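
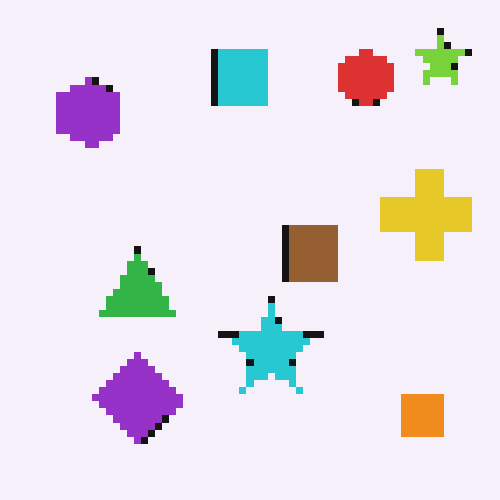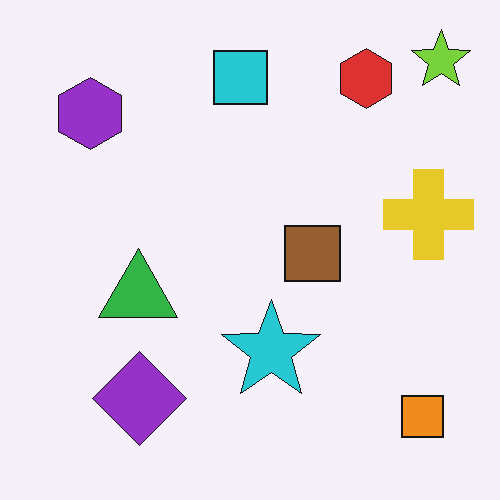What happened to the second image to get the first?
It was moderately pixelated.

Shapes are reduced to large square blocks; fine edges and outlines are lost — a downscale-then-upscale (mosaic) effect.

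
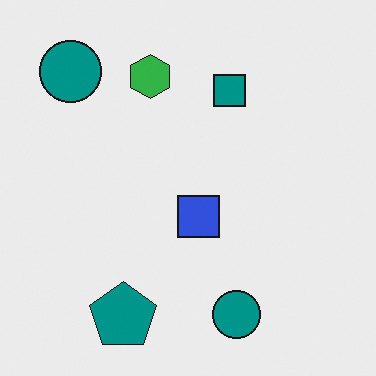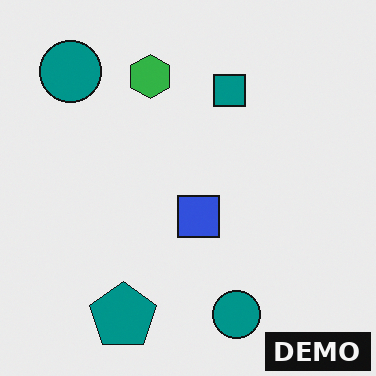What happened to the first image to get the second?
The image was watermarked with the text "DEMO" in the lower-right corner.

A dark label reading "DEMO" appears in the lower-right corner.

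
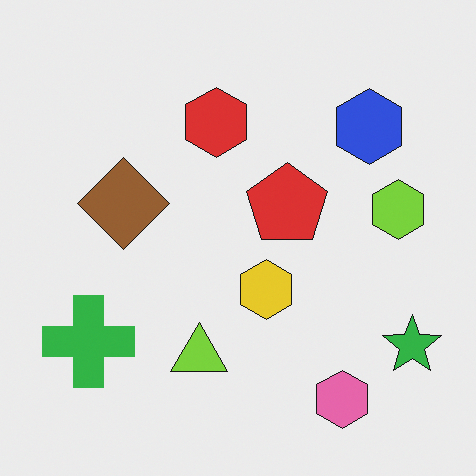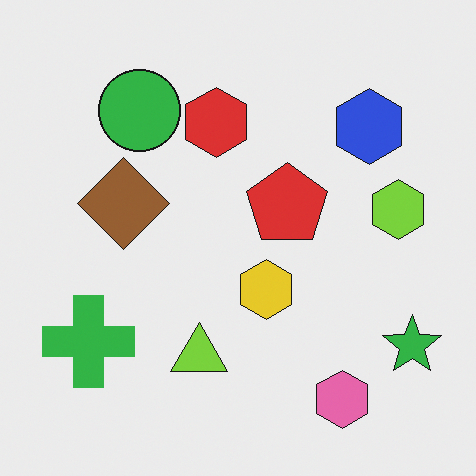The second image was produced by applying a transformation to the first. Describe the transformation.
Overlaid with an additional green circle.

A green circle appears in the second image that is absent from the first.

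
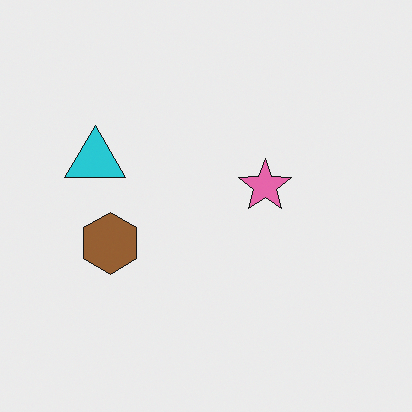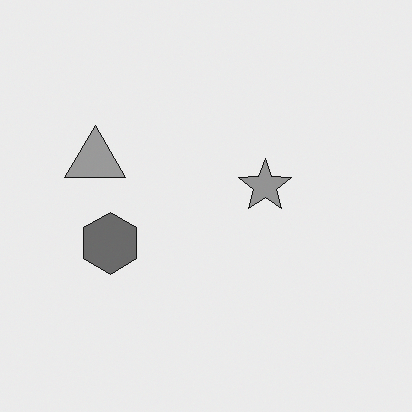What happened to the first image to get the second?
The second image is the first converted to grayscale.

All color is removed — every shape is now a shade of grey.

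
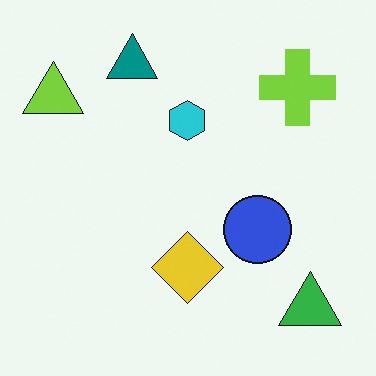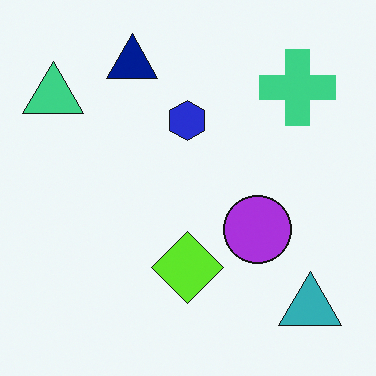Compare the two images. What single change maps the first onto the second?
It was hue-shifted by a small amount.

Every shape's color has rotated by the same amount around the hue wheel — a uniform hue shift.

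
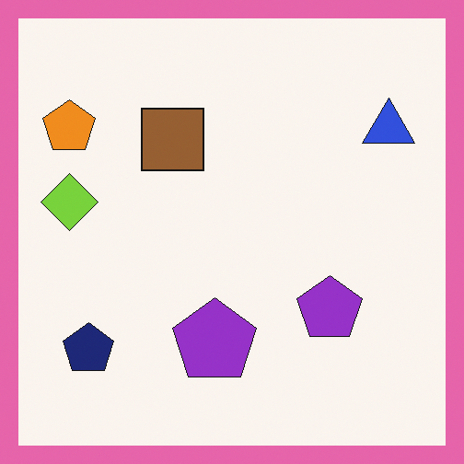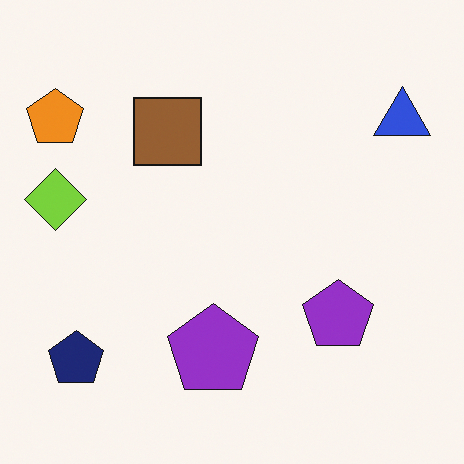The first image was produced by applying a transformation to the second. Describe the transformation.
Framed with a pink border.

A solid pink frame runs around the edge of the first image, with the content slightly shrunk inside it.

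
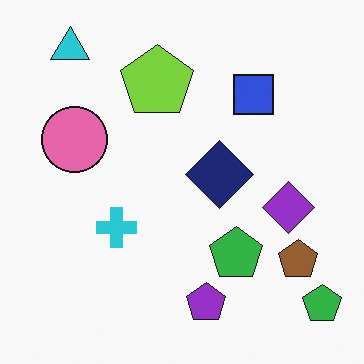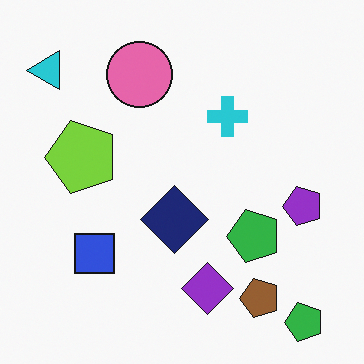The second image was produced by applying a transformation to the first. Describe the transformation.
The image was transposed (reflected across the top-left ↔ bottom-right diagonal).

Shapes have swapped their row and column positions — what was in the top-right is now in the bottom-left — a diagonal reflection.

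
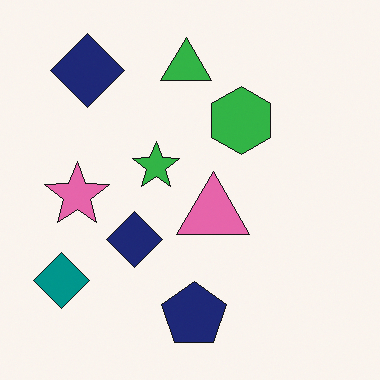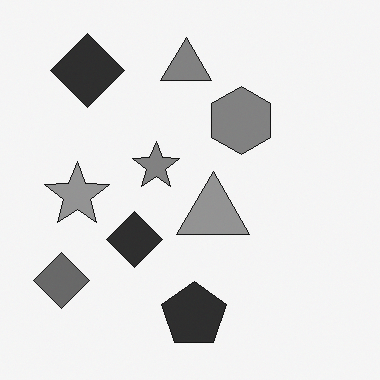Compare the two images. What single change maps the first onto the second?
The transformation is: converted to grayscale.

All color is removed — every shape is now a shade of grey.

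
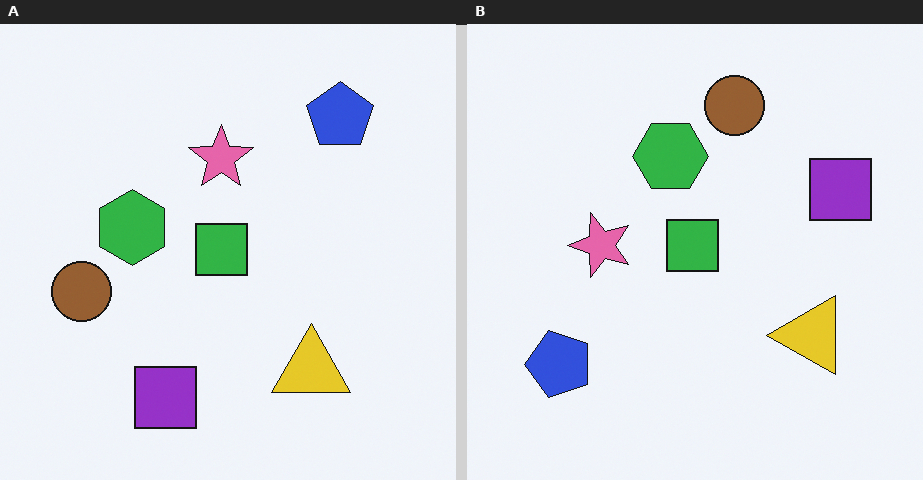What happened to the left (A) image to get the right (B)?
Transposed (reflected across the top-left ↔ bottom-right diagonal).

Shapes have swapped their row and column positions — what was in the top-right is now in the bottom-left — a diagonal reflection.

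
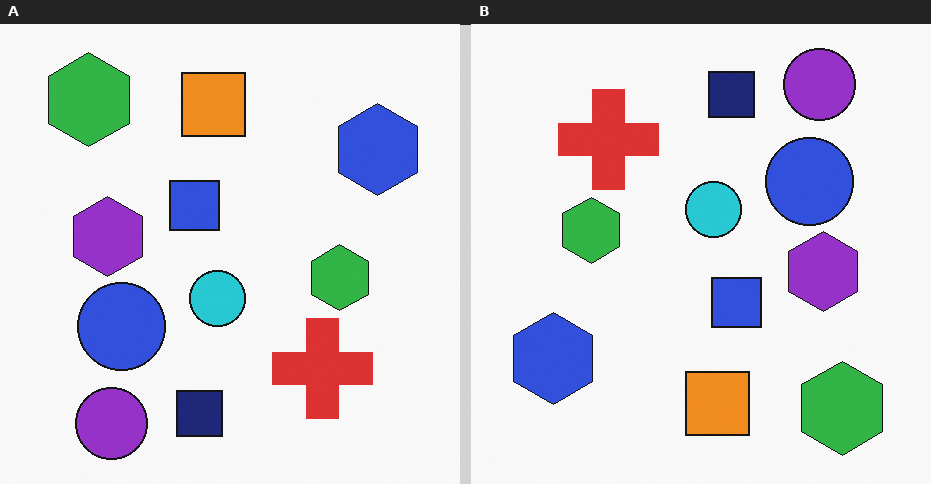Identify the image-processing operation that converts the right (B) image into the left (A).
The left (A) image is the right (B) rotated 180°.

The purple circle sits in the top-right of the right (B) image and the bottom-left of the left (A) — consistent with a whole-image 180° rotation.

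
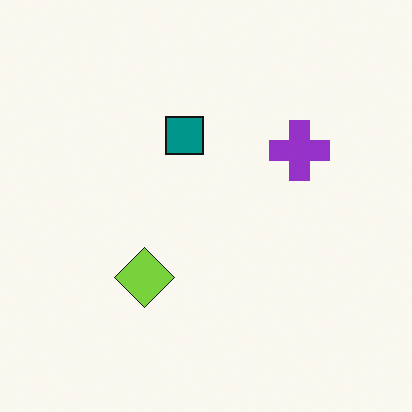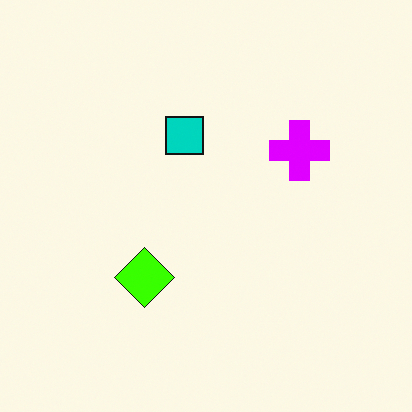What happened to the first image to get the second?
The transformation is: made much more vivid (saturation change).

All colors are more vivid — a global saturation change.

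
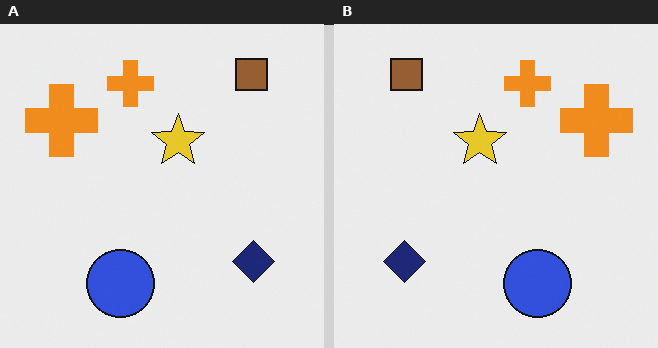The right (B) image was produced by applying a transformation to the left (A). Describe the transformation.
The transformation is: flipped horizontally (left ↔ right).

The navy diamond is in the bottom-right of the left (A) image and the bottom-left of the right (B) — shapes on opposite sides of the vertical midline have swapped in a mirror flip.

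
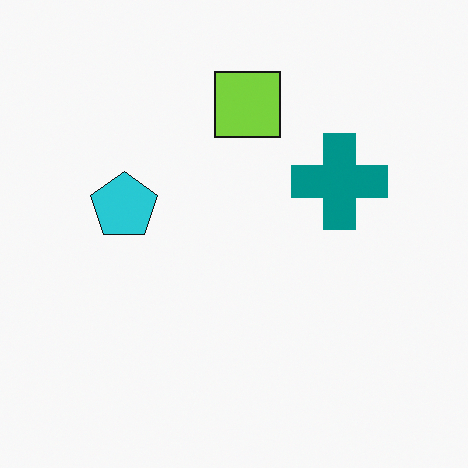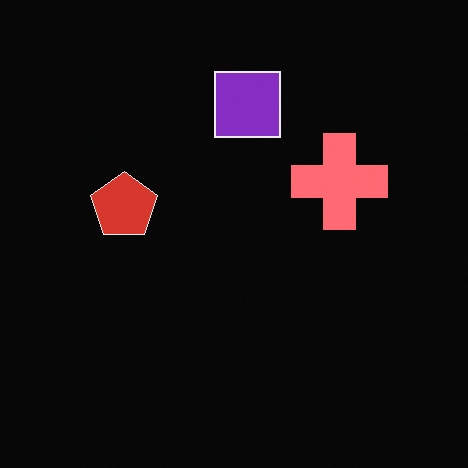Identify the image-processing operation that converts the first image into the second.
The transformation is: color-inverted (negative).

The light background has become dark and every shape's color is its complement — a photographic negative.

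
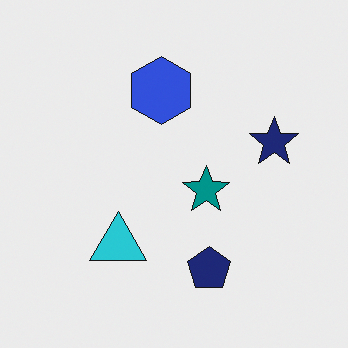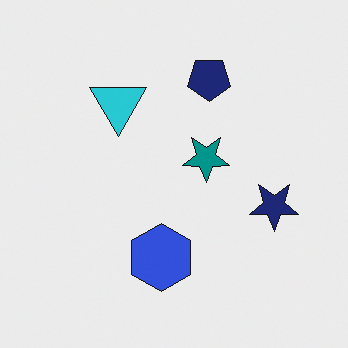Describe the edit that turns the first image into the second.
Flipped vertically (top ↔ bottom).

The navy pentagon is in the bottom of the first image and the top of the second — shapes on opposite sides of the horizontal midline have swapped in a mirror flip.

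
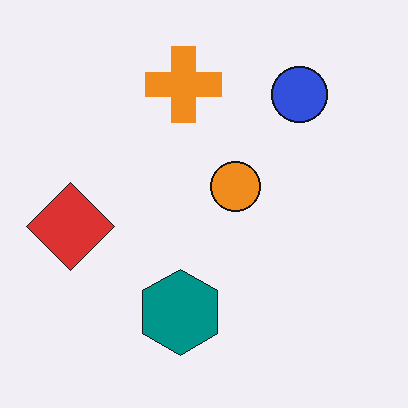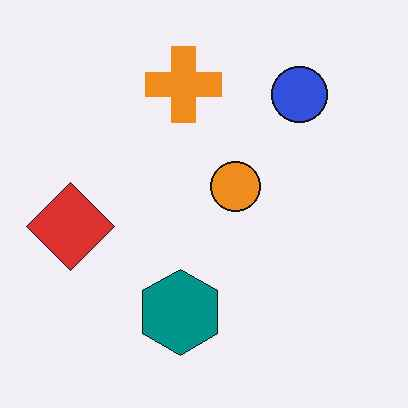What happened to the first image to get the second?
This is the original image given moderate JPEG compression.

Blocky 8×8 compression artifacts appear around shape edges and the flat background shows ringing — characteristic JPEG degradation.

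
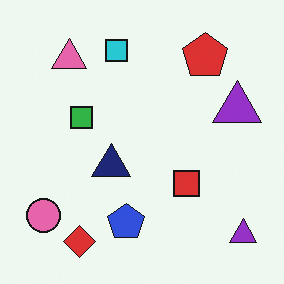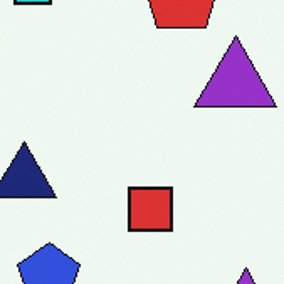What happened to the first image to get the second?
The transformation is: cropped tightly and scaled back up.

The visible shapes are larger and the field of view is narrower; shapes near the original edges may be partly or wholly outside the frame — a crop-and-rescale.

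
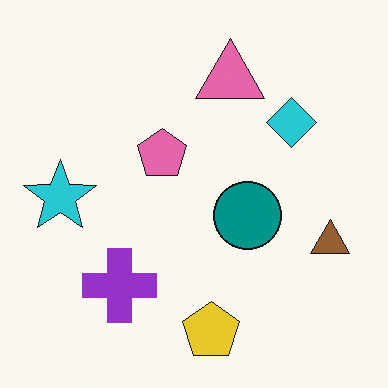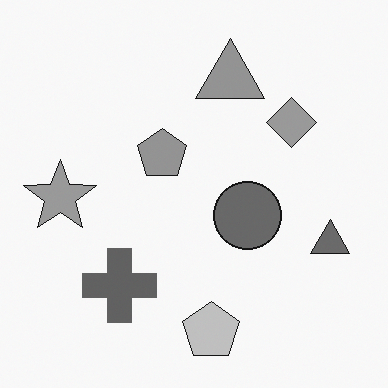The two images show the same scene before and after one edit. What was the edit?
Converted to grayscale.

All color is removed — every shape is now a shade of grey.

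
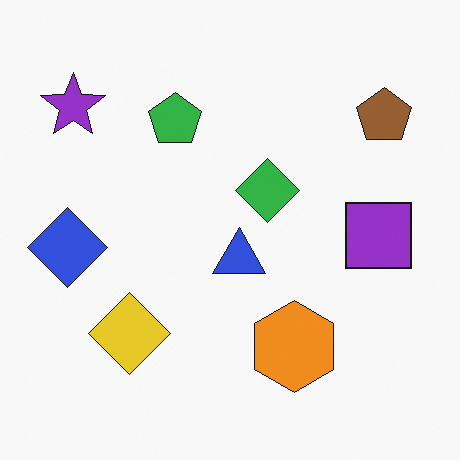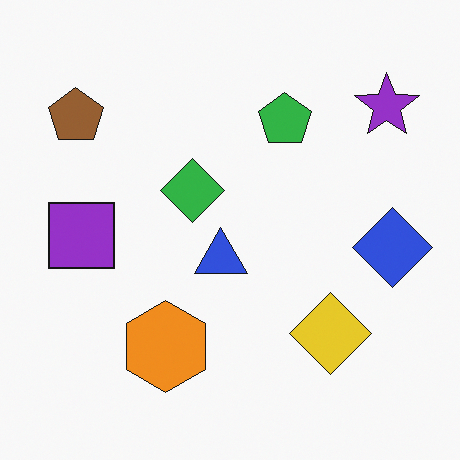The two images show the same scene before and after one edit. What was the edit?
The image was flipped horizontally (left ↔ right).

The blue diamond is in the left of the first image and the right of the second — shapes on opposite sides of the vertical midline have swapped in a mirror flip.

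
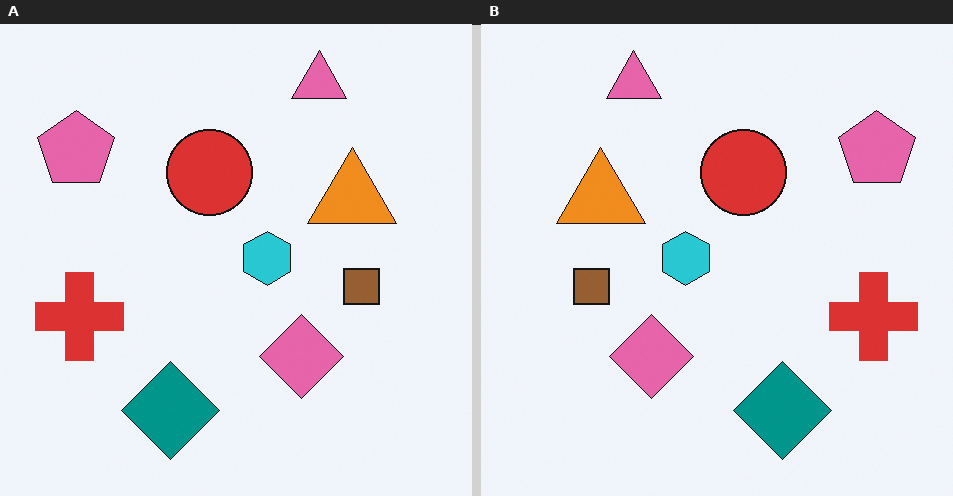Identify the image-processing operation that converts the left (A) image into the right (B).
The image was flipped horizontally (left ↔ right).

The pink pentagon is in the top-left of the left (A) image and the top-right of the right (B) — shapes on opposite sides of the vertical midline have swapped in a mirror flip.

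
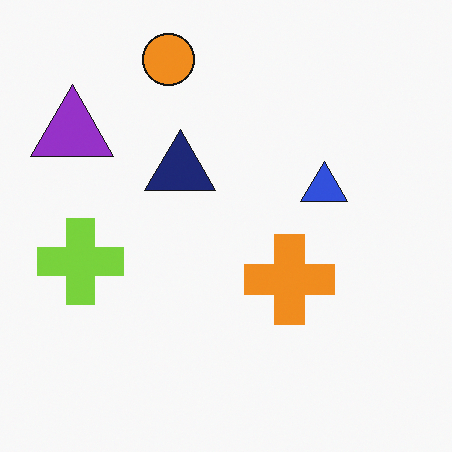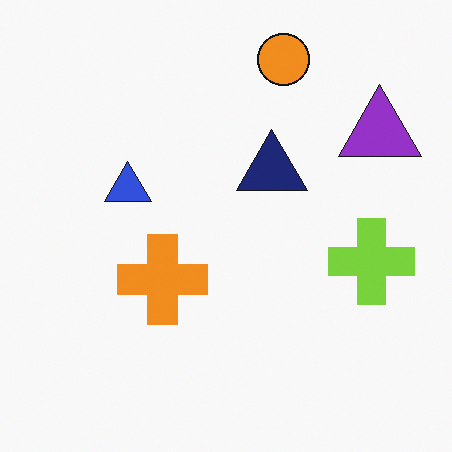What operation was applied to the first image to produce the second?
The image was flipped horizontally (left ↔ right).

The purple triangle is in the top-left of the first image and the top-right of the second — shapes on opposite sides of the vertical midline have swapped in a mirror flip.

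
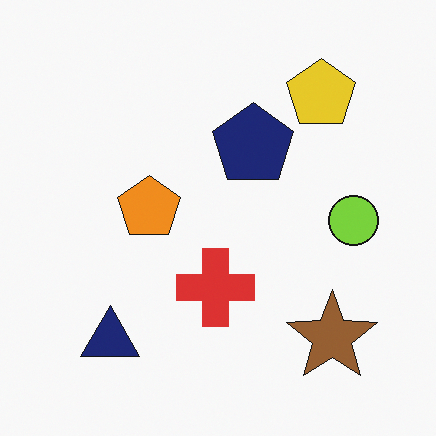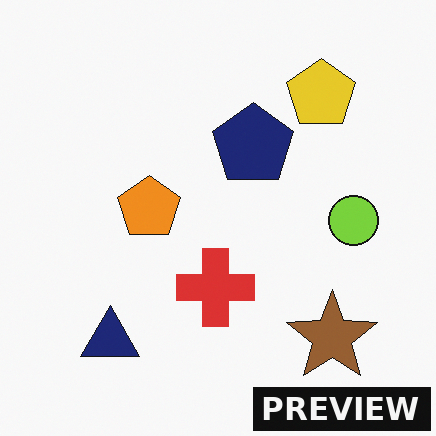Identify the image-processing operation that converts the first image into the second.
It was watermarked with the text "PREVIEW" in the lower-right corner.

A dark label reading "PREVIEW" appears in the lower-right corner.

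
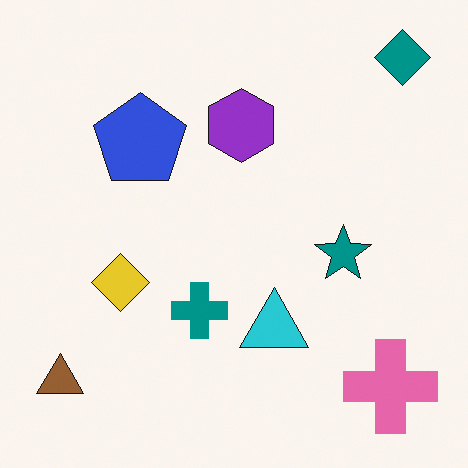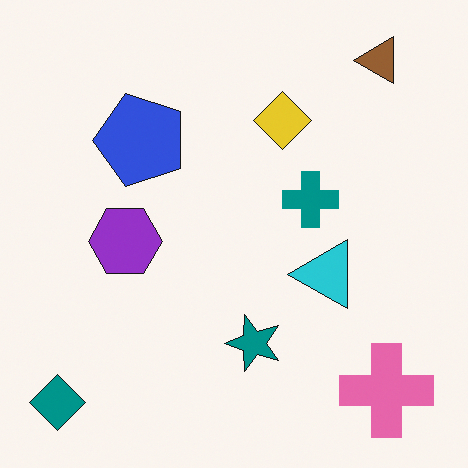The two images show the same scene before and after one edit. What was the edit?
The image was transposed (reflected across the top-left ↔ bottom-right diagonal).

Shapes have swapped their row and column positions — what was in the top-right is now in the bottom-left — a diagonal reflection.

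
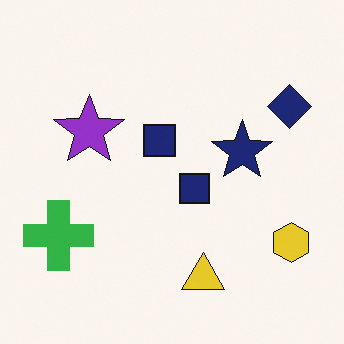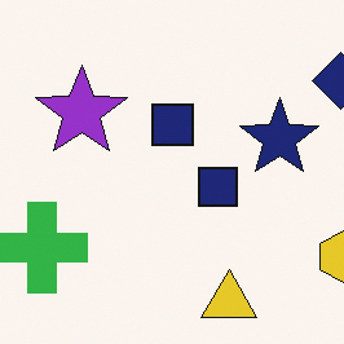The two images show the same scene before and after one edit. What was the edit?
The image was cropped slightly and scaled back up.

The visible shapes are larger and the field of view is narrower; shapes near the original edges may be partly or wholly outside the frame — a crop-and-rescale.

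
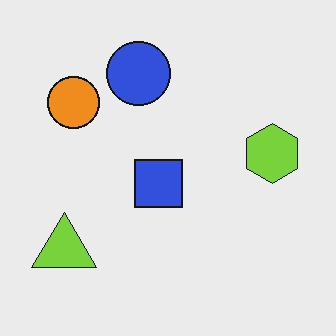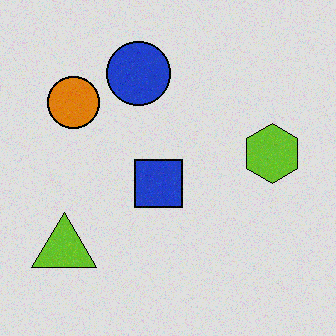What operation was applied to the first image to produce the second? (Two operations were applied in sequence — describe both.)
The image was degraded with light additive noise, then posterized to a reduced palette.

Random speckle covers the whole image, including the flat background. Each flat color has snapped to a coarser quantized level — most visibly, the near-white background has dropped to a flat grey.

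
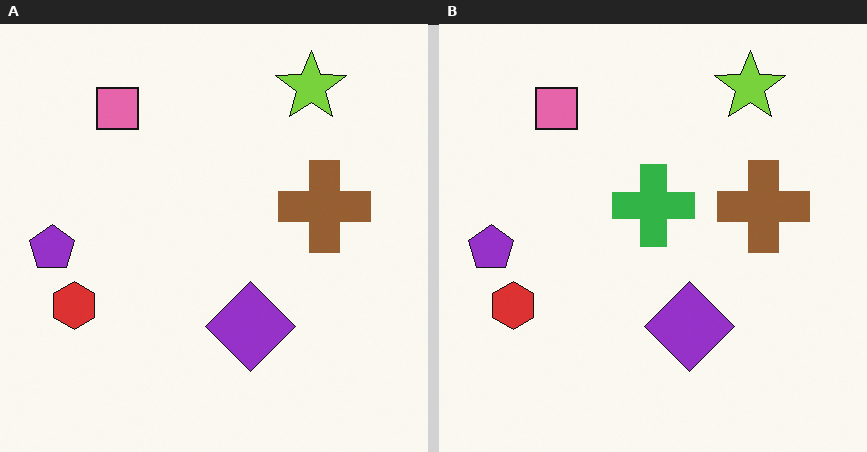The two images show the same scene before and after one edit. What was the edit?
The image was overlaid with an additional green cross.

A green cross appears in the right (B) image that is absent from the left (A).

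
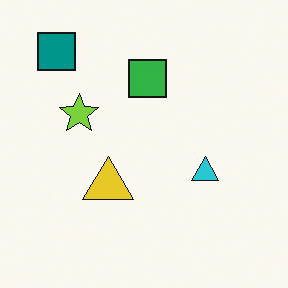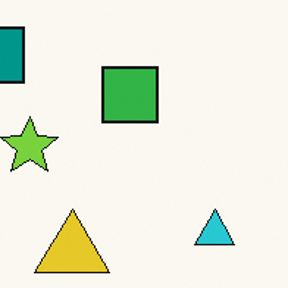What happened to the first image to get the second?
This is the original image cropped slightly and scaled back up.

The visible shapes are larger and the field of view is narrower; shapes near the original edges may be partly or wholly outside the frame — a crop-and-rescale.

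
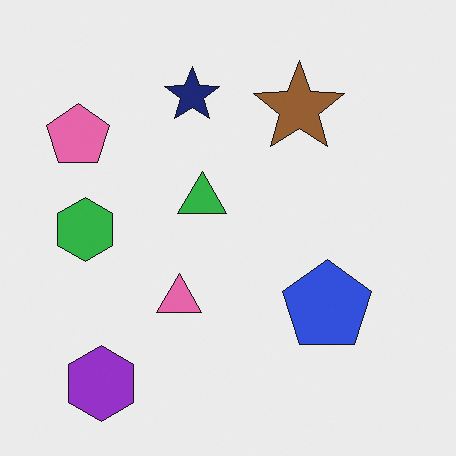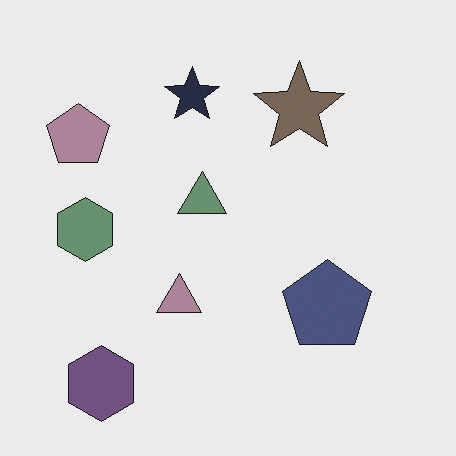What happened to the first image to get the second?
The second image is the first heavily desaturated.

All colors are more muted and greyish — a global saturation change.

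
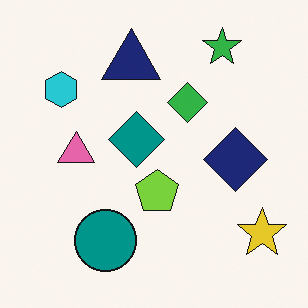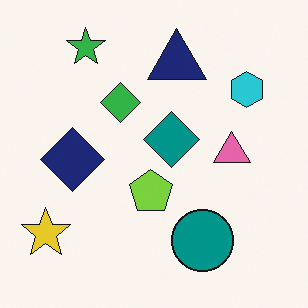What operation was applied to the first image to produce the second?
The transformation is: flipped horizontally (left ↔ right).

The yellow star is in the bottom-right of the first image and the bottom-left of the second — shapes on opposite sides of the vertical midline have swapped in a mirror flip.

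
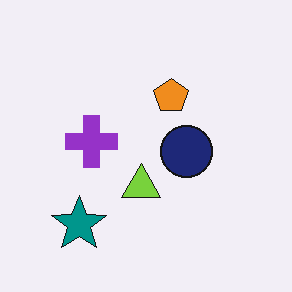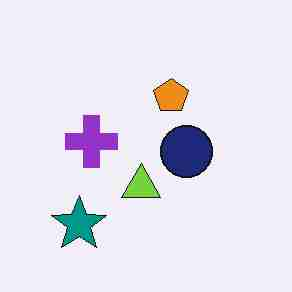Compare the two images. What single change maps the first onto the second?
The transformation is: heavily JPEG-compressed with obvious blocking artifacts.

Blocky 8×8 compression artifacts appear around shape edges and the flat background shows ringing — characteristic JPEG degradation.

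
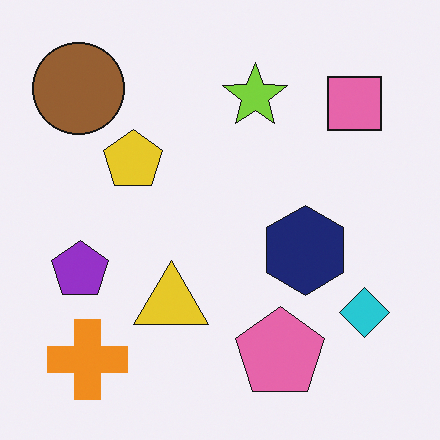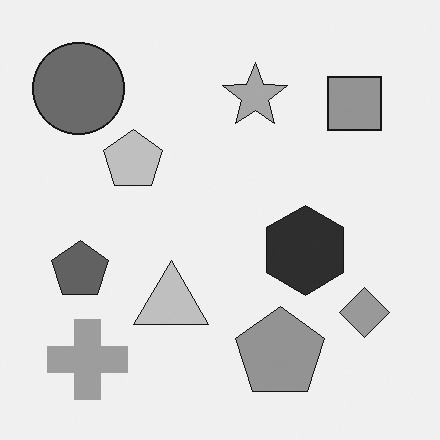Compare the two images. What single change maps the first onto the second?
It was converted to grayscale.

All color is removed — every shape is now a shade of grey.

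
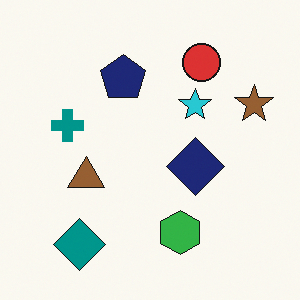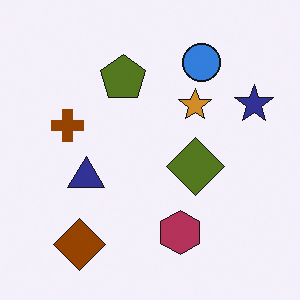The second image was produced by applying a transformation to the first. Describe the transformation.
The image was hue-shifted by a large amount.

Every shape's color has rotated by the same amount around the hue wheel — a uniform hue shift.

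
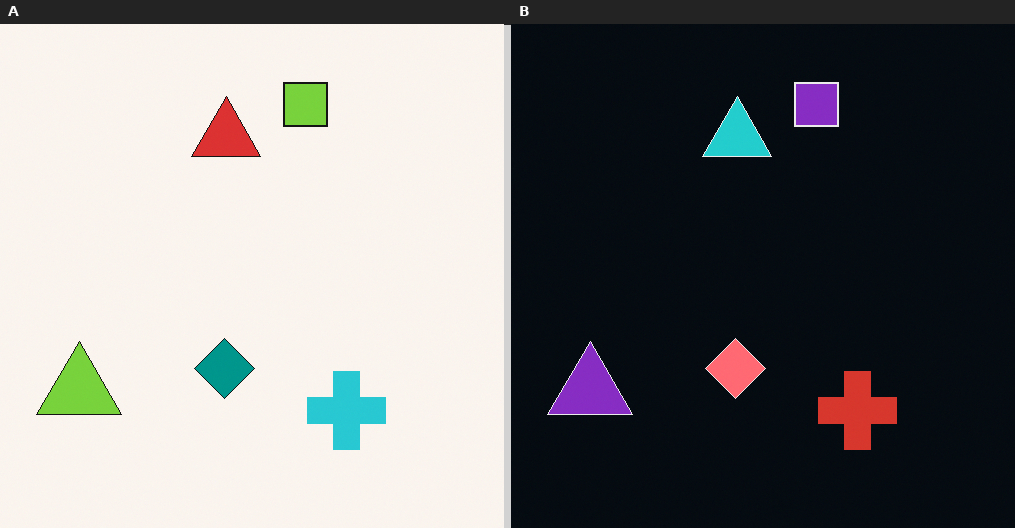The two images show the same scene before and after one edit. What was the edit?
The right (B) image is the left (A) color-inverted (negative).

The light background has become dark and every shape's color is its complement — a photographic negative.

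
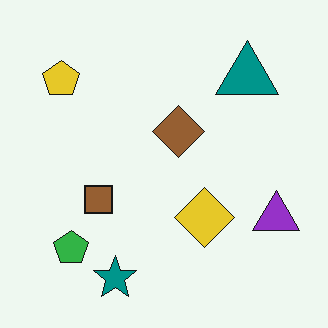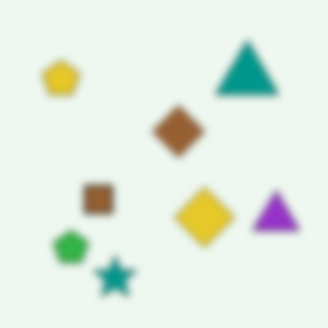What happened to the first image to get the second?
This is the original image noticeably gaussian-blurred.

Shape edges and outlines are uniformly softened across the whole image.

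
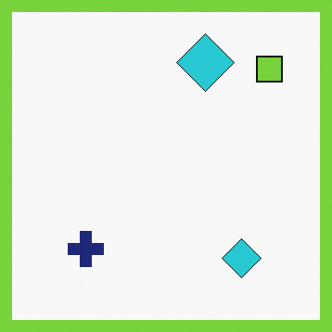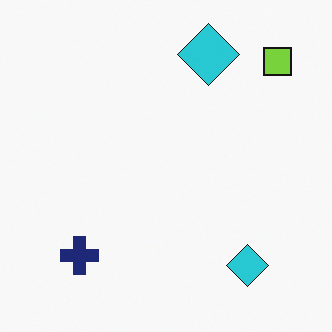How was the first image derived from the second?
Framed with a lime border.

A solid lime frame runs around the edge of the first image, with the content slightly shrunk inside it.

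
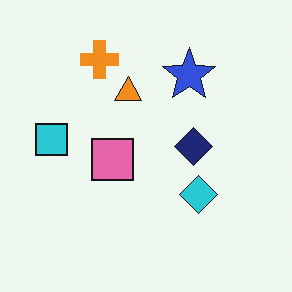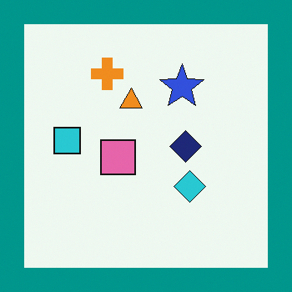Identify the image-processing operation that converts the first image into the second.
The second image is the first framed with a teal border.

A solid teal frame runs around the edge of the second image, with the content slightly shrunk inside it.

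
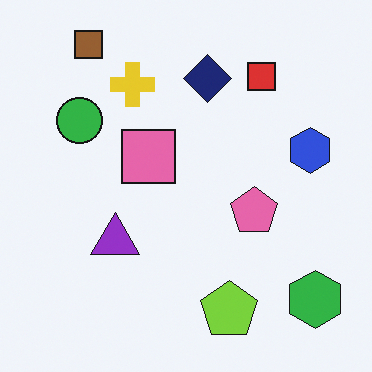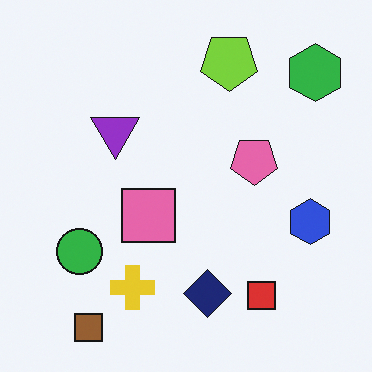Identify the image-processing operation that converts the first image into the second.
This is the original image flipped vertically (top ↔ bottom).

The brown square is in the top-left of the first image and the bottom-left of the second — shapes on opposite sides of the horizontal midline have swapped in a mirror flip.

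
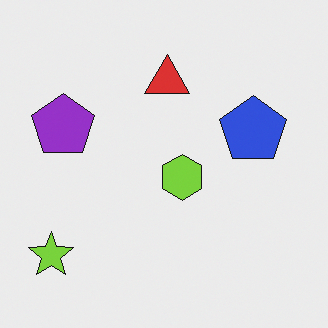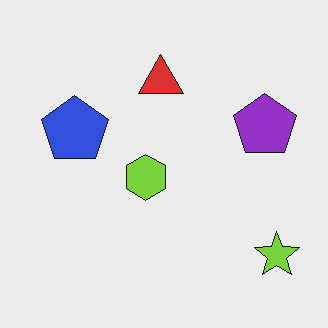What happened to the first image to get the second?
Flipped horizontally (left ↔ right).

The lime star is in the bottom-left of the first image and the bottom-right of the second — shapes on opposite sides of the vertical midline have swapped in a mirror flip.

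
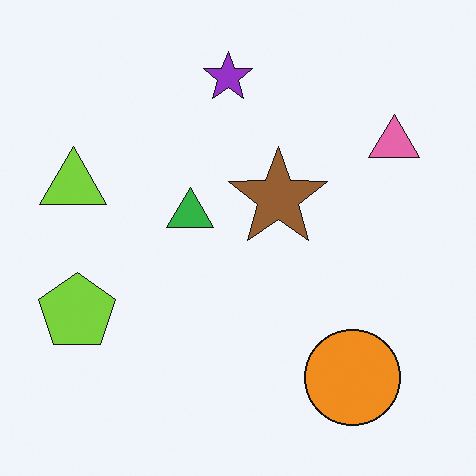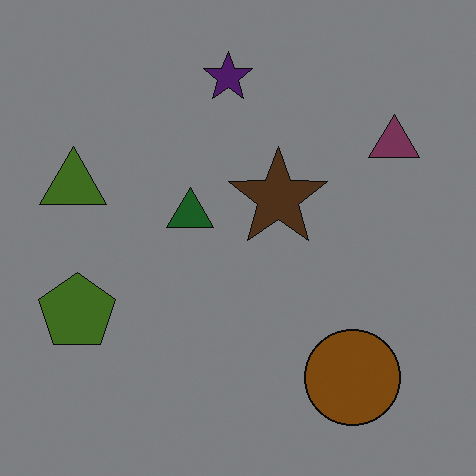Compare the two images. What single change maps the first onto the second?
The image was noticeably darkened.

Every pixel — background and shapes alike — is uniformly darkened.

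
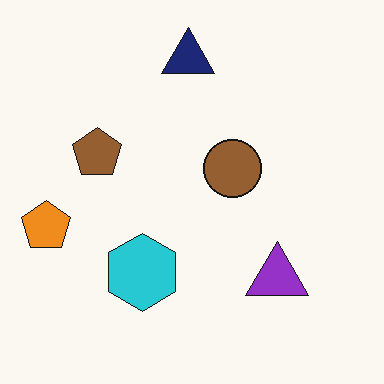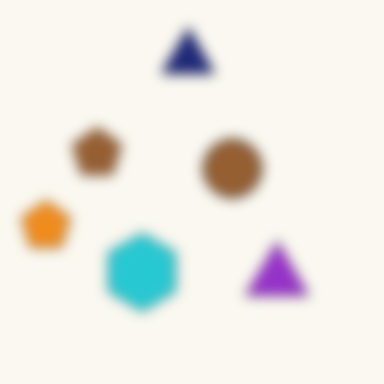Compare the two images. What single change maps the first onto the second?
The image was heavily blurred.

Shape edges and outlines are uniformly softened across the whole image.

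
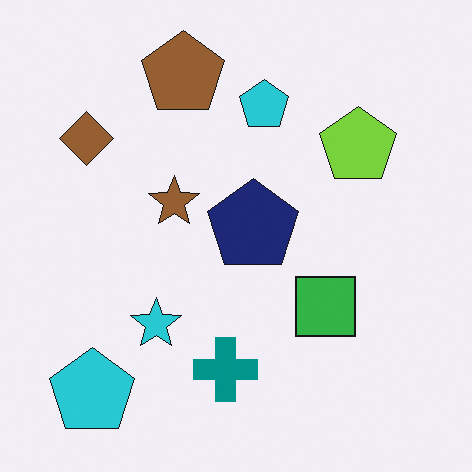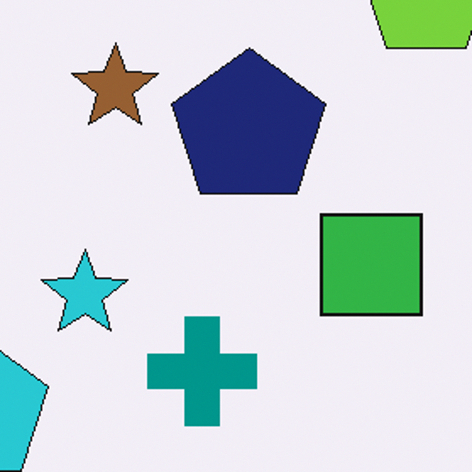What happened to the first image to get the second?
It was cropped tightly and scaled back up.

The visible shapes are larger and the field of view is narrower; shapes near the original edges may be partly or wholly outside the frame — a crop-and-rescale.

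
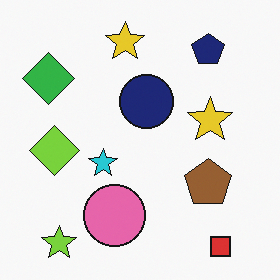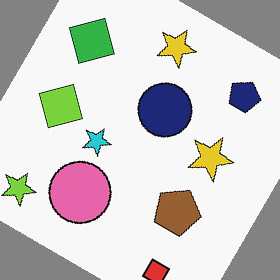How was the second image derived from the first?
The second image is the first rotated clockwise by a large amount — several tens of degrees.

Every shape is tilted by the same angle and the image corners show triangular fill wedges — a whole-image rotation by a non-right angle.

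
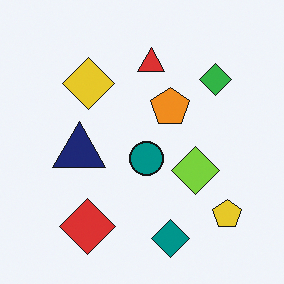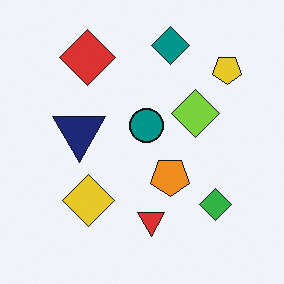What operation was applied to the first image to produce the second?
The second image is the first flipped vertically (top ↔ bottom).

The teal diamond is in the bottom of the first image and the top of the second — shapes on opposite sides of the horizontal midline have swapped in a mirror flip.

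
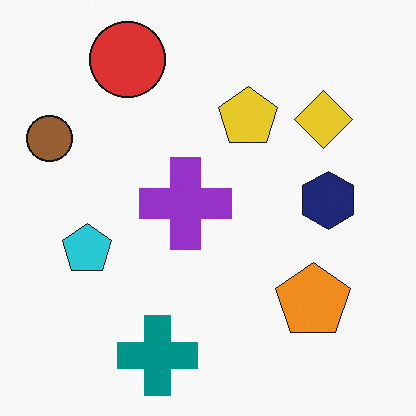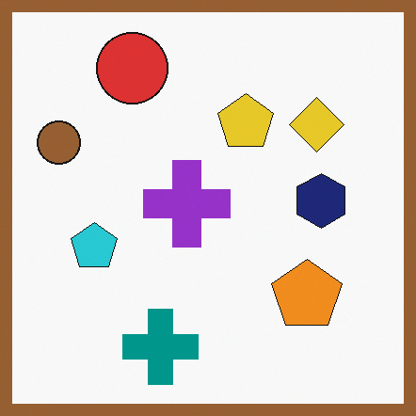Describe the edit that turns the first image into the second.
This is the original image framed with a brown border.

A solid brown frame runs around the edge of the second image, with the content slightly shrunk inside it.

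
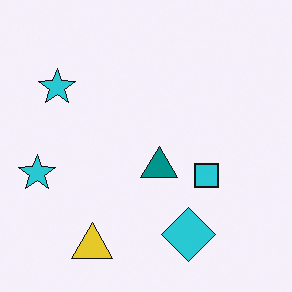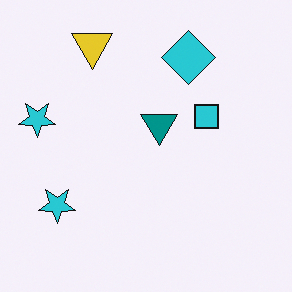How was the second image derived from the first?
The image was flipped vertically (top ↔ bottom).

The yellow triangle is in the bottom-left of the first image and the top-left of the second — shapes on opposite sides of the horizontal midline have swapped in a mirror flip.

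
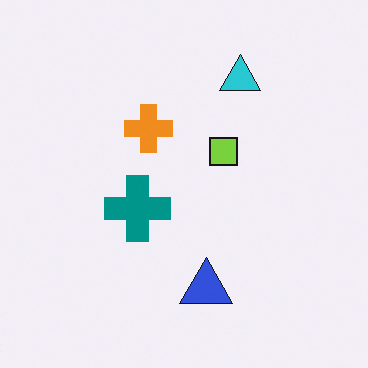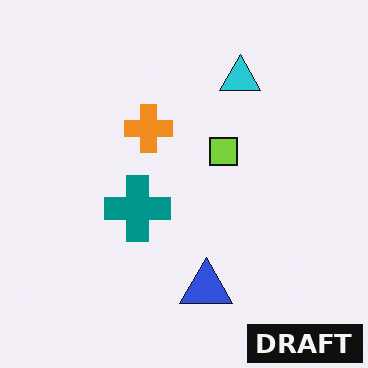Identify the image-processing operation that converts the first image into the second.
The image was watermarked with the text "DRAFT" in the lower-right corner.

A dark label reading "DRAFT" appears in the lower-right corner.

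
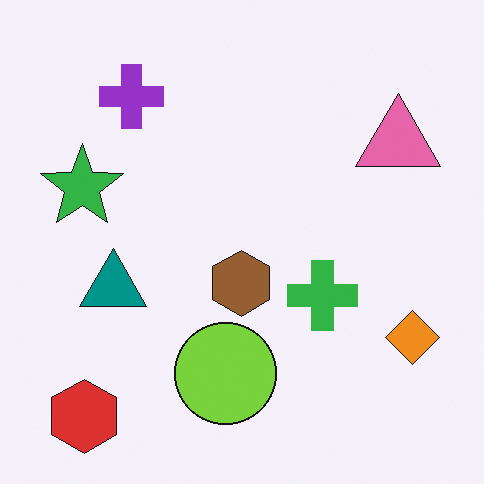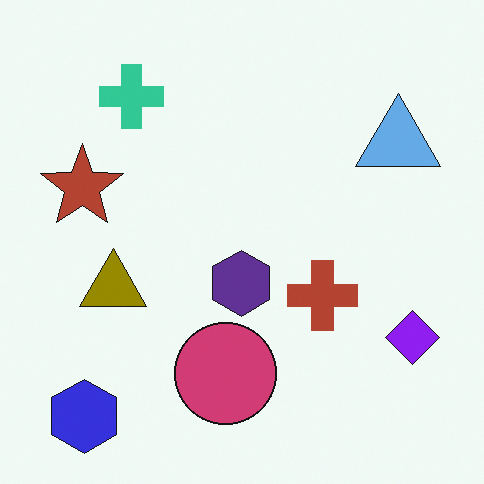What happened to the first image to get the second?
The second image is the first hue-shifted through roughly half the color wheel.

Every shape's color has rotated by the same amount around the hue wheel — a uniform hue shift.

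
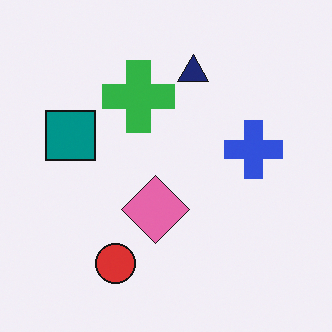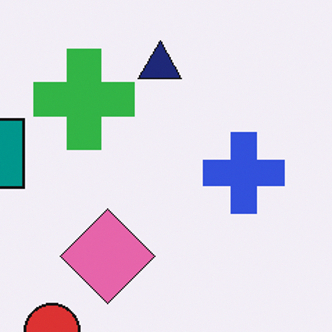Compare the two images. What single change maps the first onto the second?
Cropped to a modestly smaller region and rescaled.

The visible shapes are larger and the field of view is narrower; shapes near the original edges may be partly or wholly outside the frame — a crop-and-rescale.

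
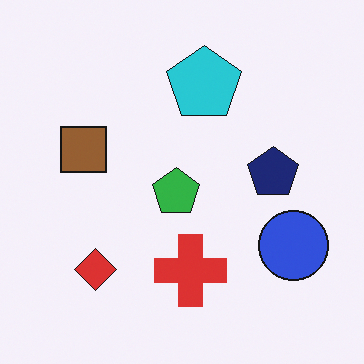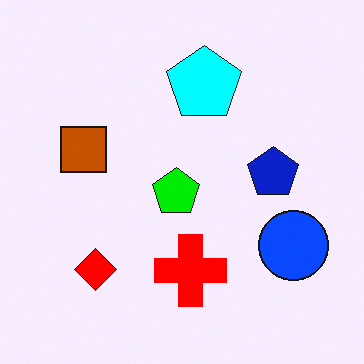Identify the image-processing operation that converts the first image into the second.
The second image is the first made much more vivid (saturation change).

All colors are more vivid — a global saturation change.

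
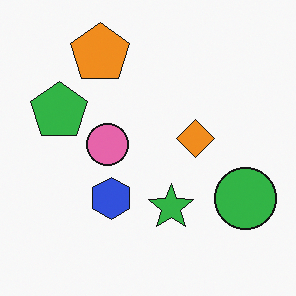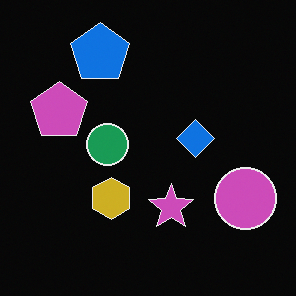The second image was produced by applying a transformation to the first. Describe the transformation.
It was color-inverted (negative).

The light background has become dark and every shape's color is its complement — a photographic negative.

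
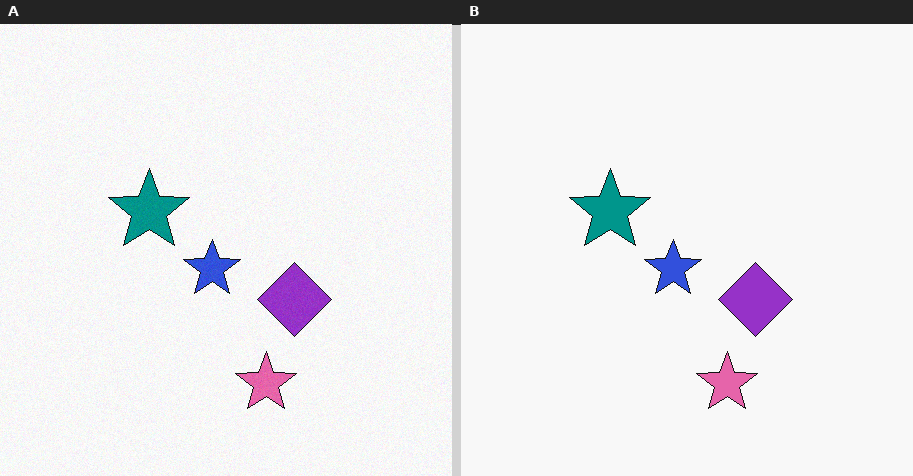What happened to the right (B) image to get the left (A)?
The image was degraded with a light layer of grain.

Random speckle covers the whole image, including the flat background.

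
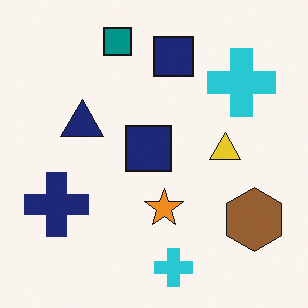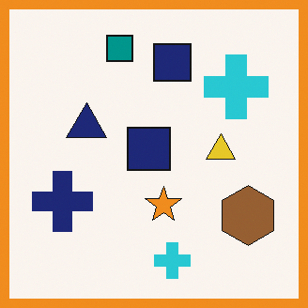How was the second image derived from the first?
Framed with a orange border.

A solid orange frame runs around the edge of the second image, with the content slightly shrunk inside it.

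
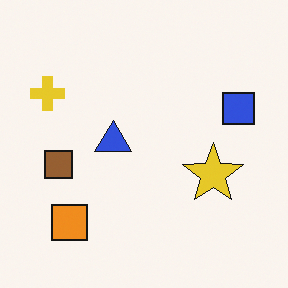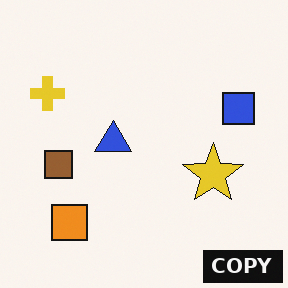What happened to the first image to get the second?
Watermarked with the text "COPY" in the lower-right corner.

A dark label reading "COPY" appears in the lower-right corner.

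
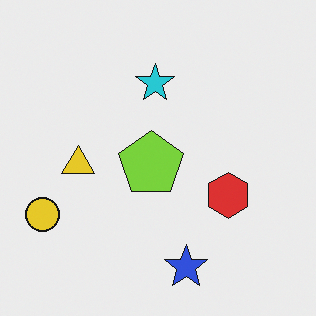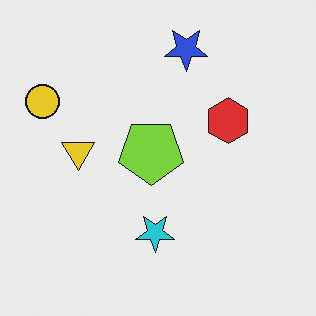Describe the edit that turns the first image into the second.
This is the original image flipped vertically (top ↔ bottom).

The blue star is in the bottom of the first image and the top of the second — shapes on opposite sides of the horizontal midline have swapped in a mirror flip.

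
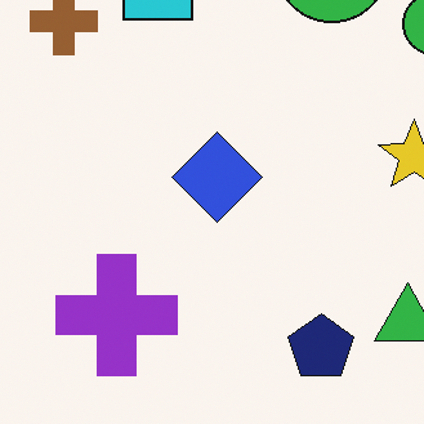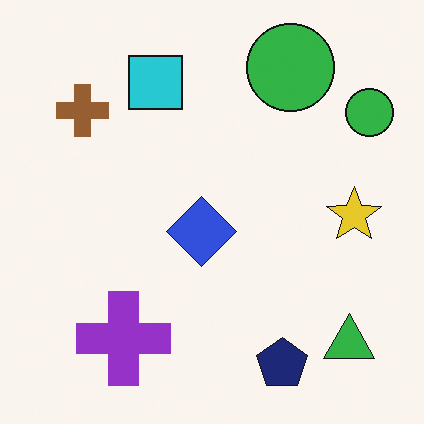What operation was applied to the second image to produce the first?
Cropped slightly and scaled back up.

The visible shapes are larger and the field of view is narrower; shapes near the original edges may be partly or wholly outside the frame — a crop-and-rescale.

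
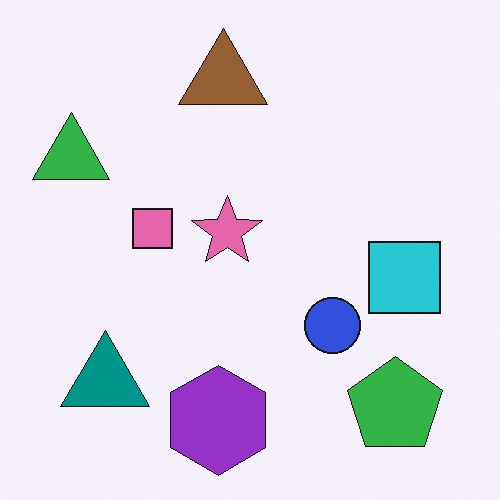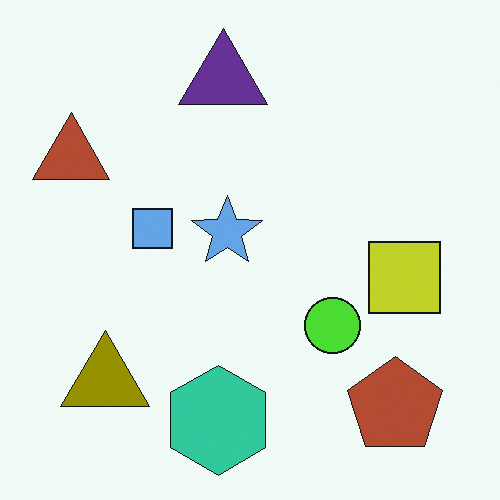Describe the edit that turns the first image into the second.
Hue-shifted through roughly half the color wheel.

Every shape's color has rotated by the same amount around the hue wheel — a uniform hue shift.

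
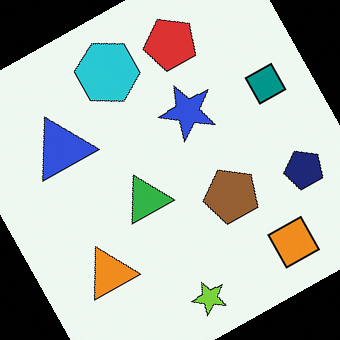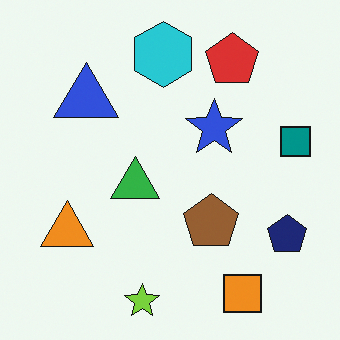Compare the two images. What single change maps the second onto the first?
This is the original image rotated counter-clockwise by a moderate amount.

Every shape is tilted by the same angle and the image corners show triangular fill wedges — a whole-image rotation by a non-right angle.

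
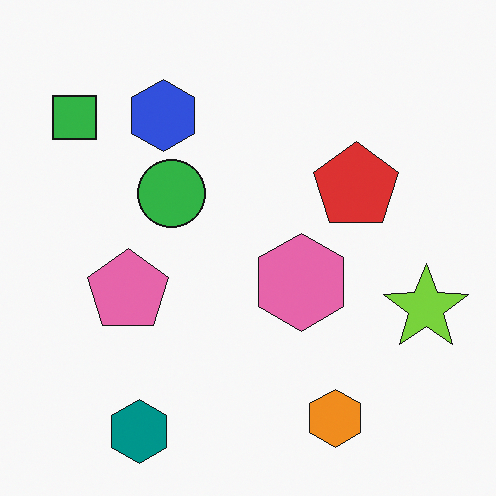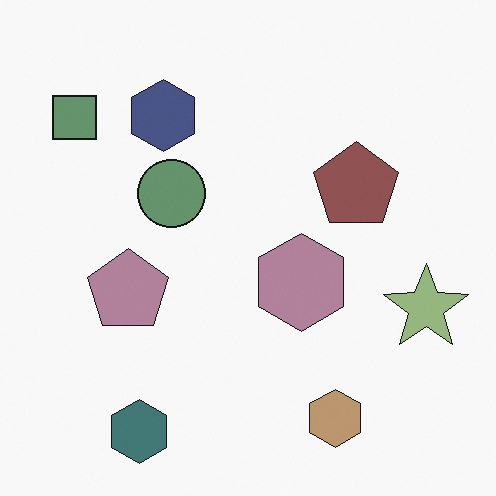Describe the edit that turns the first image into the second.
This is the original image heavily desaturated.

All colors are more muted and greyish — a global saturation change.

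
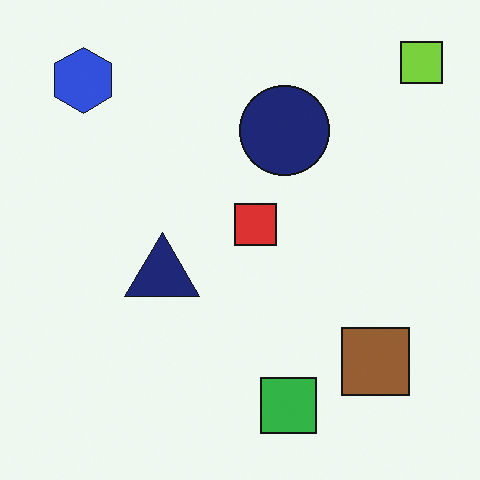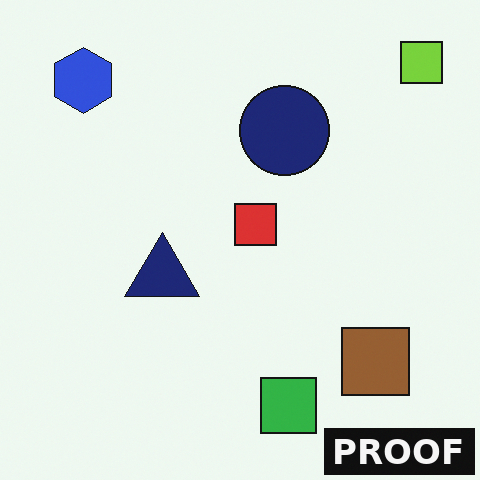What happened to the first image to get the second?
The image was watermarked with the text "PROOF" in the lower-right corner.

A dark label reading "PROOF" appears in the lower-right corner.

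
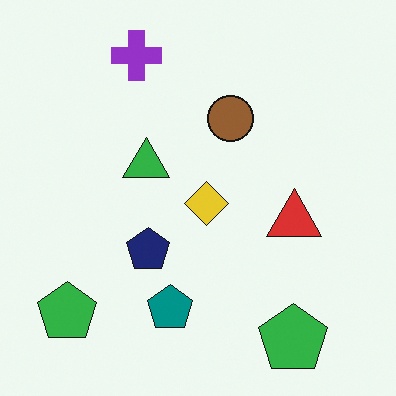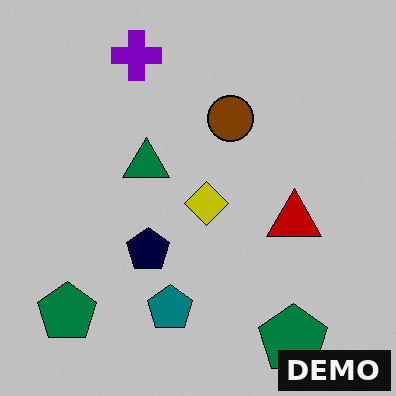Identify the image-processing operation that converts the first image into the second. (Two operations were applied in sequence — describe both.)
The transformation is: aggressively posterized, then watermarked with the text "DEMO" in the lower-right corner.

Each flat color has snapped to a coarser quantized level — most visibly, the near-white background has dropped to a flat grey. A dark label reading "DEMO" appears in the lower-right corner.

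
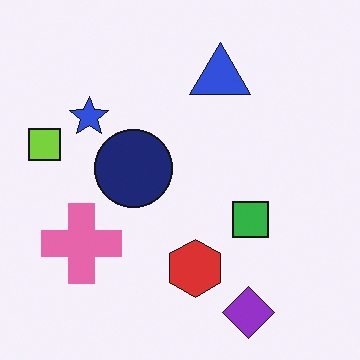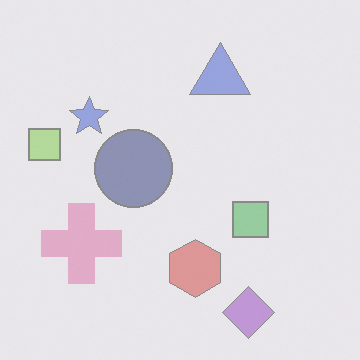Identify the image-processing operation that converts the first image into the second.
The second image is the first washed out (contrast reduced).

Tones are pushed toward mid-grey across the whole image — a global contrast change.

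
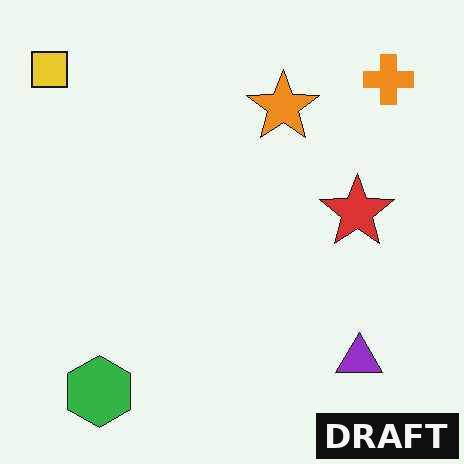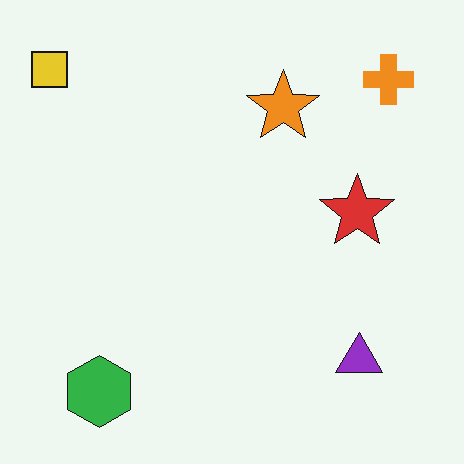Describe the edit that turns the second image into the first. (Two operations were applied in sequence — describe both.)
The image was given moderate JPEG compression, then watermarked with the text "DRAFT" in the lower-right corner.

Blocky 8×8 compression artifacts appear around shape edges and the flat background shows ringing — characteristic JPEG degradation. A dark label reading "DRAFT" appears in the lower-right corner.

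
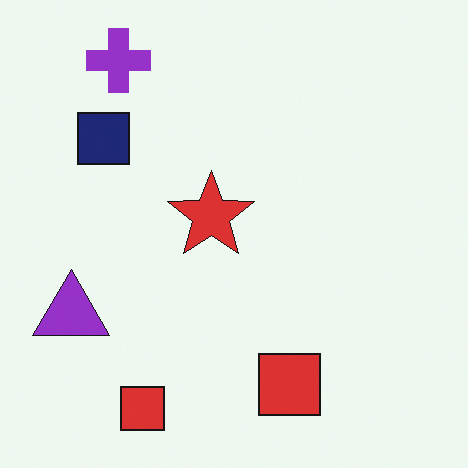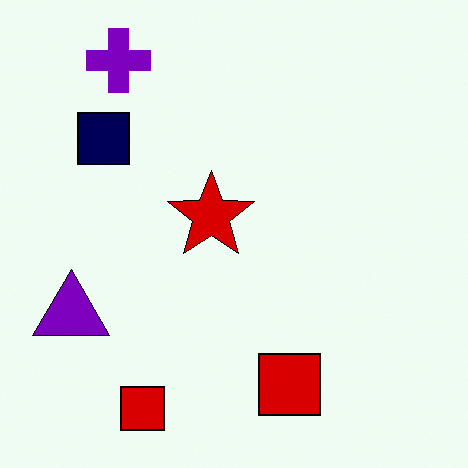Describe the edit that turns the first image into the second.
The second image is the first given slightly increased contrast.

Tones are pushed away from mid-grey across the whole image — a global contrast change.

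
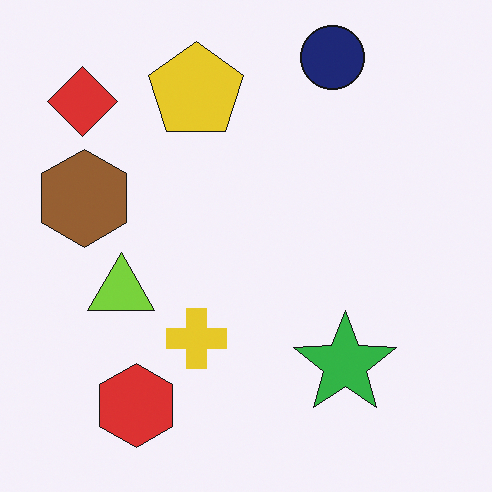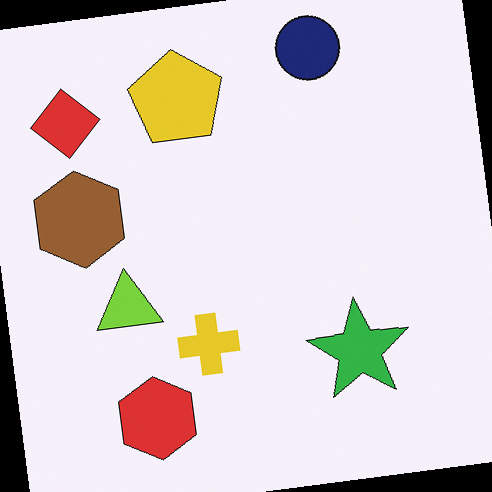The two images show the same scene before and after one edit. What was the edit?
It was rotated counter-clockwise by a slight angle.

Every shape is tilted by the same angle and the image corners show triangular fill wedges — a whole-image rotation by a non-right angle.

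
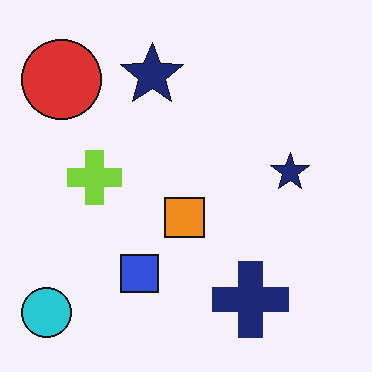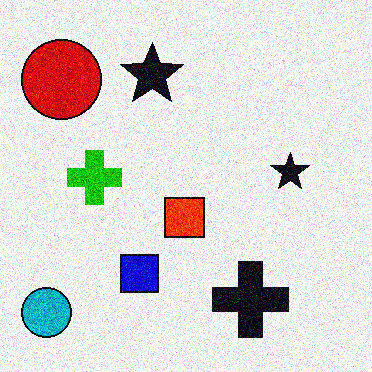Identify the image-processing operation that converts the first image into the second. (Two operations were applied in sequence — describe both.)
This is the original image boosted in contrast, then degraded with strong gaussian noise.

Tones are pushed away from mid-grey across the whole image — a global contrast change. Random speckle covers the whole image, including the flat background.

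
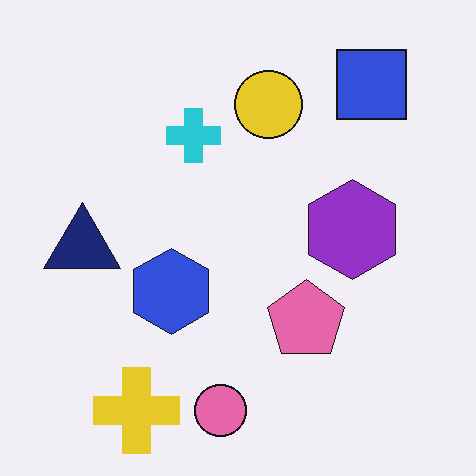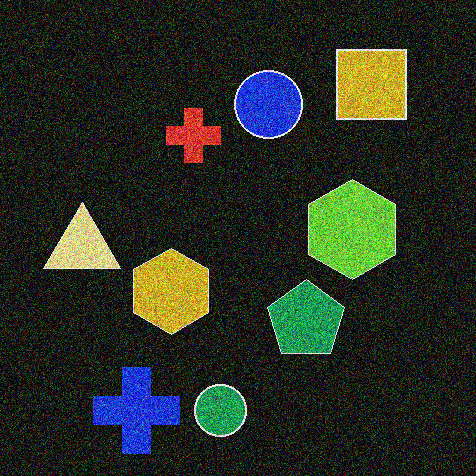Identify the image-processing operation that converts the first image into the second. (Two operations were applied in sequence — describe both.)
The transformation is: color-inverted (negative), then degraded with strong gaussian noise.

The light background has become dark and every shape's color is its complement — a photographic negative. Random speckle covers the whole image, including the flat background.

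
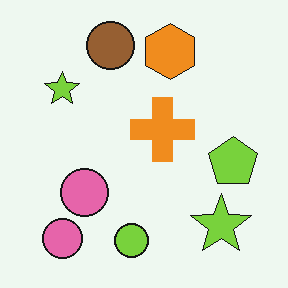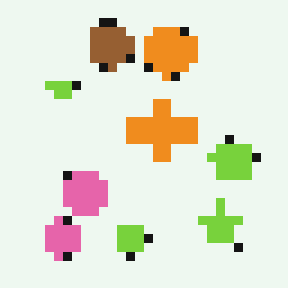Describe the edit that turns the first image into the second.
The second image is the first heavily pixelated into large blocks.

Shapes are reduced to large square blocks; fine edges and outlines are lost — a downscale-then-upscale (mosaic) effect.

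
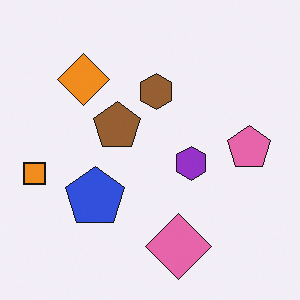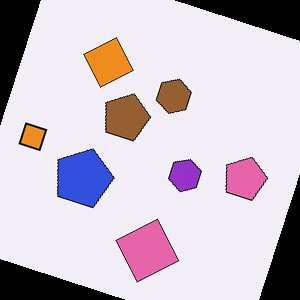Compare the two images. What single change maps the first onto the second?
It was rotated clockwise by a moderate amount.

Every shape is tilted by the same angle and the image corners show triangular fill wedges — a whole-image rotation by a non-right angle.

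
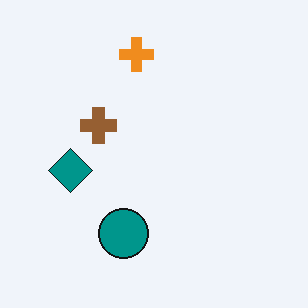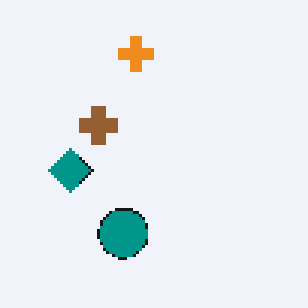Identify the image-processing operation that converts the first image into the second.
The image was mildly pixelated.

Shapes are reduced to large square blocks; fine edges and outlines are lost — a downscale-then-upscale (mosaic) effect.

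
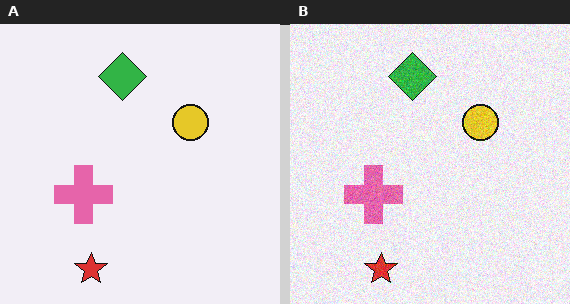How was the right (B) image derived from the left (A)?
It was degraded with visible gaussian noise.

Random speckle covers the whole image, including the flat background.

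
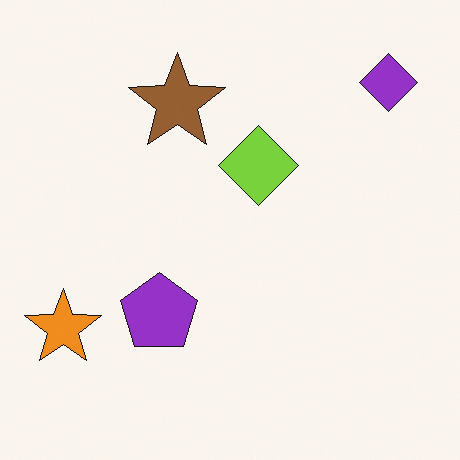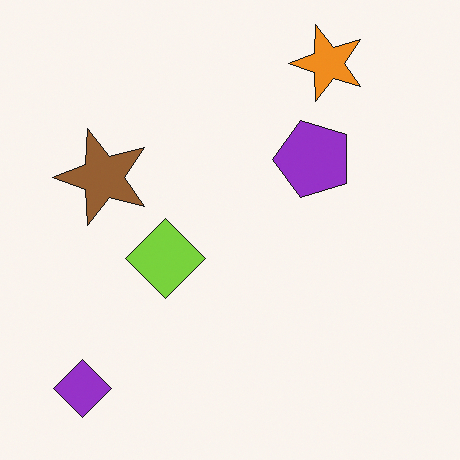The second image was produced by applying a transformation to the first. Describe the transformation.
This is the original image transposed (reflected across the top-left ↔ bottom-right diagonal).

Shapes have swapped their row and column positions — what was in the top-right is now in the bottom-left — a diagonal reflection.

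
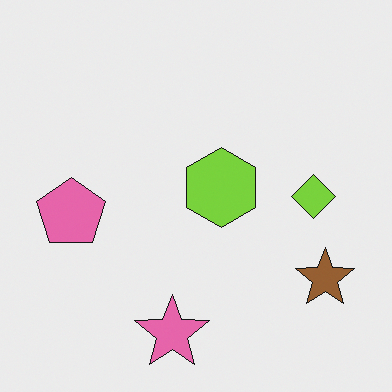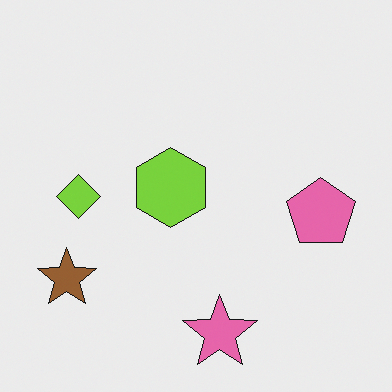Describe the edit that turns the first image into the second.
The image was flipped horizontally (left ↔ right).

The brown star is in the bottom-right of the first image and the bottom-left of the second — shapes on opposite sides of the vertical midline have swapped in a mirror flip.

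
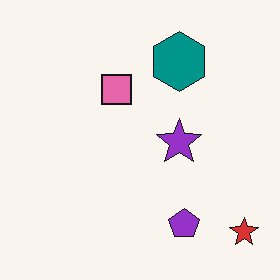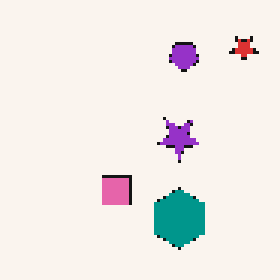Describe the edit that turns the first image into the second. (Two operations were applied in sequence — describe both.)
The transformation is: flipped vertically (top ↔ bottom), then lightly pixelated (a mild mosaic effect).

The red star is in the bottom-right of the first image and the top-right of the second — shapes on opposite sides of the horizontal midline have swapped in a mirror flip. Shapes are reduced to large square blocks; fine edges and outlines are lost — a downscale-then-upscale (mosaic) effect.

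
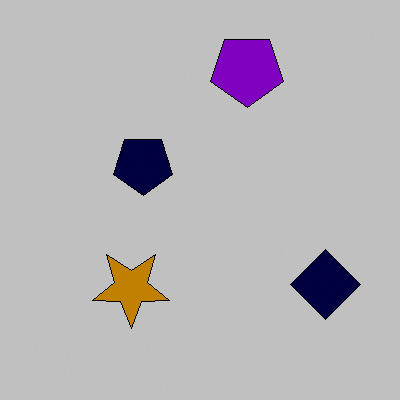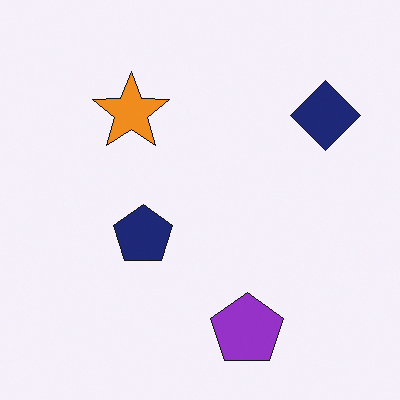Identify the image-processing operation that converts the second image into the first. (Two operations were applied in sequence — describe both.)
The first image is the second flipped vertically (top ↔ bottom), then aggressively posterized.

The purple pentagon is in the bottom of the second image and the top of the first — shapes on opposite sides of the horizontal midline have swapped in a mirror flip. Each flat color has snapped to a coarser quantized level — most visibly, the near-white background has dropped to a flat grey.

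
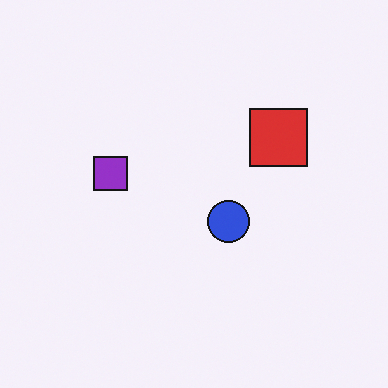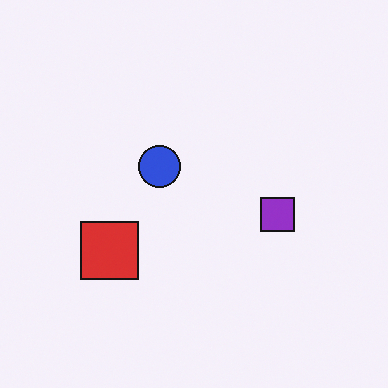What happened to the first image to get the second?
The second image is the first rotated 180°.

The red square sits in the right of the first image and the left of the second — consistent with a whole-image 180° rotation.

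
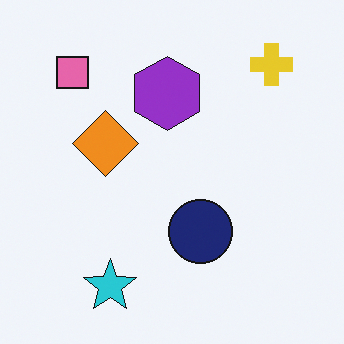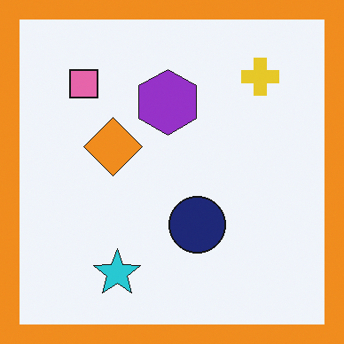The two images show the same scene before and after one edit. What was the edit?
This is the original image framed with a orange border.

A solid orange frame runs around the edge of the second image, with the content slightly shrunk inside it.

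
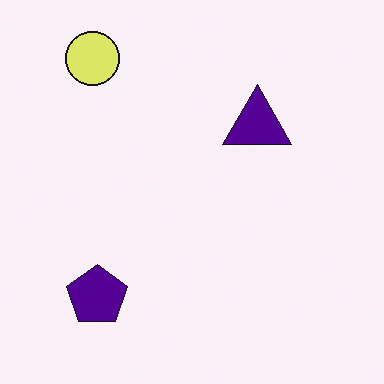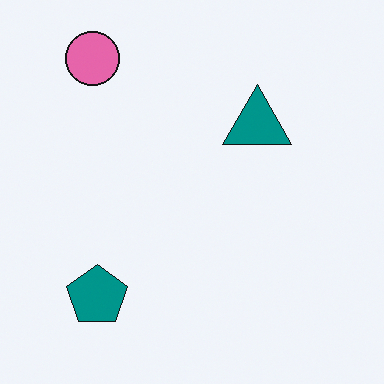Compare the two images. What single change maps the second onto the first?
The image was hue-shifted through roughly a third of the color wheel.

Every shape's color has rotated by the same amount around the hue wheel — a uniform hue shift.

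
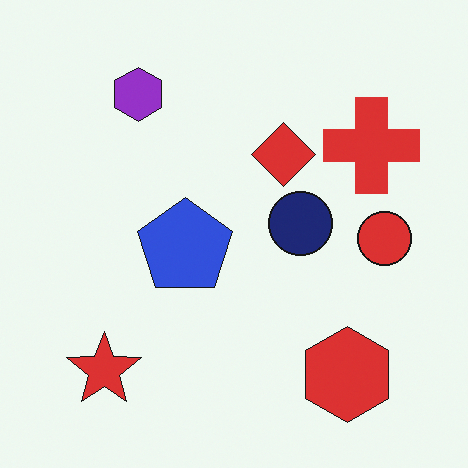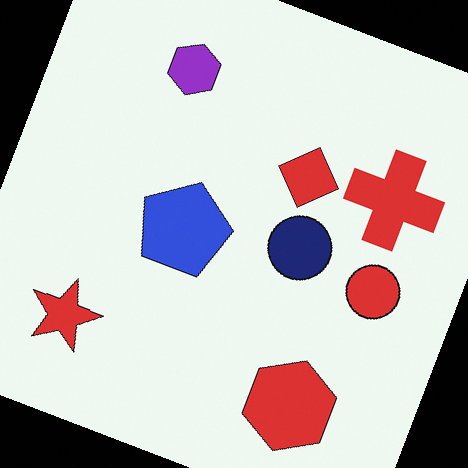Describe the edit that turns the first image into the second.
The transformation is: rotated clockwise by a moderate amount.

Every shape is tilted by the same angle and the image corners show triangular fill wedges — a whole-image rotation by a non-right angle.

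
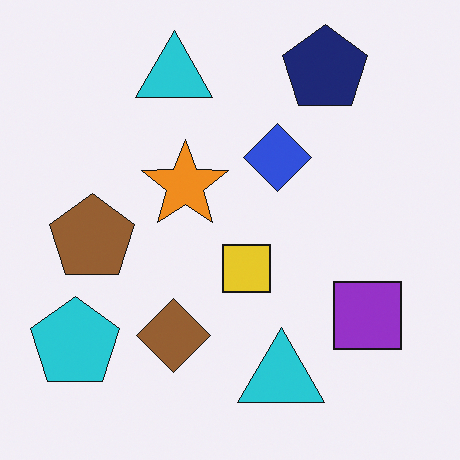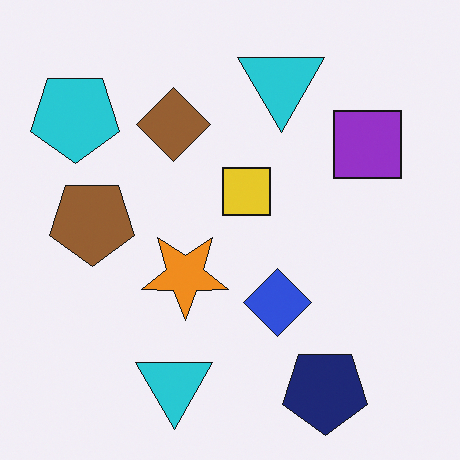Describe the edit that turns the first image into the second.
The second image is the first flipped vertically (top ↔ bottom).

The navy pentagon is in the top-right of the first image and the bottom-right of the second — shapes on opposite sides of the horizontal midline have swapped in a mirror flip.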